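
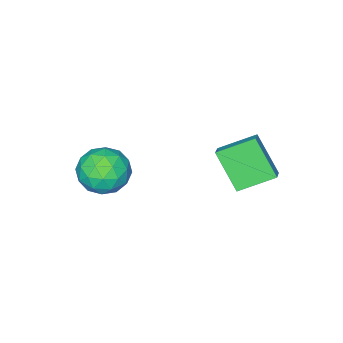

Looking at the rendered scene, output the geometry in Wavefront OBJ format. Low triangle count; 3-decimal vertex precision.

v 0.362 -0.954 0.669
v 1.549 -1.177 0.613
v 0.151 -2.403 1.967
v 1.338 -2.626 1.911
v 0.938 -1.606 2.422
v 1.068 -0.71 1.62
v 0.632 -2.87 0.96
v 0.762 -1.974 0.158
v 1.716 -2.36 0.793
v 1.905 -1.579 1.697
v -0.205 -2.001 0.883
v -0.016 -1.22 1.787
v 0.974 -0.938 0.527
v 0.726 -2.642 2.053
v 0.491 -2.042 2.353
v 1.189 -2.173 2.32
v 0.691 -0.664 1.119
v 1.389 -0.795 1.086
v 1.029 -1.047 2.149
v 0.311 -2.785 1.494
v 1.009 -2.916 1.461
v 0.511 -1.407 0.26
v 1.209 -1.538 0.227
v 0.671 -2.533 0.431
v 1.77 -1.765 0.6
v 1.646 -2.617 1.363
v 1.231 -2.76 0.804
v 1.308 -2.234 0.333
v 1.881 -1.305 1.131
v 1.757 -2.157 1.894
v 1.521 -1.558 2.194
v 1.598 -1.031 1.723
v 1.979 -2.001 1.237
v -0.057 -1.423 0.686
v -0.181 -2.275 1.449
v 0.102 -2.549 0.857
v 0.179 -2.022 0.386
v 0.054 -0.963 1.217
v -0.07 -1.815 1.98
v 0.392 -1.346 2.247
v 0.469 -0.82 1.776
v -0.279 -1.579 1.343
v -3.961 3.388 1.388
v -4.054 2.08 2.989
v -3.358 3.835 1.787
v -3.451 2.526 3.389
v -2.709 2.374 0.631
v -2.802 1.065 2.233
v -2.106 2.82 1.031
v -2.199 1.512 2.632
f 1 38 17
f 38 12 41
f 17 41 6
f 38 41 17
f 1 17 13
f 17 6 18
f 13 18 2
f 17 18 13
f 1 13 22
f 13 2 23
f 22 23 8
f 13 23 22
f 1 22 34
f 22 8 37
f 34 37 11
f 22 37 34
f 1 34 38
f 34 11 42
f 38 42 12
f 34 42 38
f 2 18 29
f 18 6 32
f 29 32 10
f 18 32 29
f 6 41 19
f 41 12 40
f 19 40 5
f 41 40 19
f 12 42 39
f 42 11 35
f 39 35 3
f 42 35 39
f 11 37 36
f 37 8 24
f 36 24 7
f 37 24 36
f 8 23 28
f 23 2 25
f 28 25 9
f 23 25 28
f 4 30 16
f 30 10 31
f 16 31 5
f 30 31 16
f 4 16 14
f 16 5 15
f 14 15 3
f 16 15 14
f 4 14 21
f 14 3 20
f 21 20 7
f 14 20 21
f 4 21 26
f 21 7 27
f 26 27 9
f 21 27 26
f 4 26 30
f 26 9 33
f 30 33 10
f 26 33 30
f 5 31 19
f 31 10 32
f 19 32 6
f 31 32 19
f 3 15 39
f 15 5 40
f 39 40 12
f 15 40 39
f 7 20 36
f 20 3 35
f 36 35 11
f 20 35 36
f 9 27 28
f 27 7 24
f 28 24 8
f 27 24 28
f 10 33 29
f 33 9 25
f 29 25 2
f 33 25 29
f 44 46 43
f 47 44 43
f 43 46 45
f 45 47 43
f 44 50 46
f 48 44 47
f 48 50 44
f 46 50 45
f 49 47 45
f 45 50 49
f 49 48 47
f 50 48 49



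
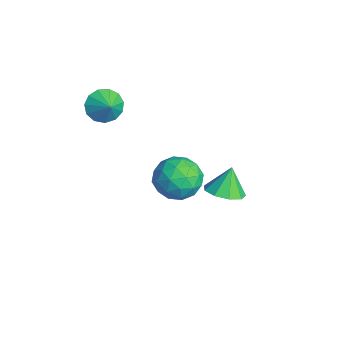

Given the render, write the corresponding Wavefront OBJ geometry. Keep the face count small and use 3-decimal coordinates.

v 0.061 3.211 -1.696
v 0.958 3.774 -1.639
v -0.341 3.709 -0.284
v 0.431 4.177 -1.931
v -0.27 4.128 -2.113
v -0.815 3.651 -2.1
v -0.951 2.967 -1.898
v -0.613 2.399 -1.601
v 0.04 2.21 -1.349
v 0.703 2.49 -1.259
v 1.065 3.107 -1.373
v 2.744 0.975 3.235
v 3.546 0.355 3.97
v 2.774 -0.555 1.91
v 3.576 -1.175 2.645
v 2.392 -1.006 3.013
v 2.374 -0.06 3.832
v 3.946 -0.14 2.048
v 3.928 0.806 2.867
v 4.289 -0.333 3.236
v 3.328 -0.869 3.832
v 2.992 0.669 2.048
v 2.031 0.133 2.644
v 3.142 0.8 3.719
v 3.178 -1 2.161
v 2.482 -0.9 2.378
v 2.953 -1.265 2.809
v 2.453 0.555 3.638
v 2.924 0.191 4.07
v 2.247 -0.609 3.508
v 3.396 -0.391 1.81
v 3.867 -0.755 2.242
v 3.367 1.065 3.071
v 3.838 0.7 3.502
v 4.073 0.409 2.372
v 4.05 0.03 3.719
v 4.068 -0.869 2.94
v 4.286 -0.261 2.589
v 4.275 0.295 3.071
v 3.486 -0.284 4.07
v 3.503 -1.184 3.291
v 2.808 -1.085 3.508
v 2.797 -0.529 3.989
v 3.922 -0.689 3.638
v 2.817 0.984 2.589
v 2.834 0.084 1.81
v 3.523 0.329 1.891
v 3.512 0.885 2.372
v 2.252 0.669 2.94
v 2.27 -0.23 2.161
v 2.045 -0.495 2.809
v 2.034 0.061 3.291
v 2.398 0.489 2.242
v -3.091 -1.851 3.535
v -2.63 -1.422 2.771
v -2.189 -1.769 4.125
v -2.861 -1.009 3.067
v -3.164 -0.864 3.512
v -3.445 -1.031 3.964
v -3.613 -1.459 4.28
v -3.615 -2.011 4.36
v -3.451 -2.512 4.178
v -3.172 -2.803 3.792
v -2.868 -2.792 3.325
v -2.634 -2.482 2.924
v -2.546 -1.971 2.718
f 2 1 4
f 2 4 3
f 4 1 5
f 4 5 3
f 5 1 6
f 5 6 3
f 6 1 7
f 6 7 3
f 7 1 8
f 7 8 3
f 8 1 9
f 8 9 3
f 9 1 10
f 9 10 3
f 10 1 11
f 10 11 3
f 11 1 2
f 11 2 3
f 12 49 28
f 49 23 52
f 28 52 17
f 49 52 28
f 12 28 24
f 28 17 29
f 24 29 13
f 28 29 24
f 12 24 33
f 24 13 34
f 33 34 19
f 24 34 33
f 12 33 45
f 33 19 48
f 45 48 22
f 33 48 45
f 12 45 49
f 45 22 53
f 49 53 23
f 45 53 49
f 13 29 40
f 29 17 43
f 40 43 21
f 29 43 40
f 17 52 30
f 52 23 51
f 30 51 16
f 52 51 30
f 23 53 50
f 53 22 46
f 50 46 14
f 53 46 50
f 22 48 47
f 48 19 35
f 47 35 18
f 48 35 47
f 19 34 39
f 34 13 36
f 39 36 20
f 34 36 39
f 15 41 27
f 41 21 42
f 27 42 16
f 41 42 27
f 15 27 25
f 27 16 26
f 25 26 14
f 27 26 25
f 15 25 32
f 25 14 31
f 32 31 18
f 25 31 32
f 15 32 37
f 32 18 38
f 37 38 20
f 32 38 37
f 15 37 41
f 37 20 44
f 41 44 21
f 37 44 41
f 16 42 30
f 42 21 43
f 30 43 17
f 42 43 30
f 14 26 50
f 26 16 51
f 50 51 23
f 26 51 50
f 18 31 47
f 31 14 46
f 47 46 22
f 31 46 47
f 20 38 39
f 38 18 35
f 39 35 19
f 38 35 39
f 21 44 40
f 44 20 36
f 40 36 13
f 44 36 40
f 55 54 57
f 55 57 56
f 57 54 58
f 57 58 56
f 58 54 59
f 58 59 56
f 59 54 60
f 59 60 56
f 60 54 61
f 60 61 56
f 61 54 62
f 61 62 56
f 62 54 63
f 62 63 56
f 63 54 64
f 63 64 56
f 64 54 65
f 64 65 56
f 65 54 66
f 65 66 56
f 66 54 55
f 66 55 56



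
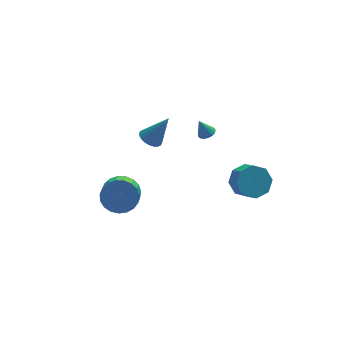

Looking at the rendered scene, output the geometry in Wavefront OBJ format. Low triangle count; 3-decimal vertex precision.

v 2.868 -2.01 1.653
v 3.499 -2.423 1.011
v 3.663 -3.282 1.726
v 3.032 -2.87 2.367
v 3.844 -1.954 1.496
v 4.008 -2.813 2.211
v 3.617 -1.518 2.073
v 3.781 -2.377 2.787
v 2.951 -1.37 2.403
v 3.116 -2.23 3.118
v 2.237 -1.598 2.294
v 2.401 -2.457 3.009
v 1.892 -2.067 1.809
v 2.056 -2.926 2.524
v 2.119 -2.503 1.233
v 2.283 -3.362 1.947
v 2.784 -2.65 0.902
v 2.949 -3.51 1.617
v 2.017 2.468 1.627
v 2.358 2.838 1.708
v 1.623 2.612 2.633
v 2.165 2.956 1.615
v 1.938 2.962 1.526
v 1.729 2.854 1.459
v 1.586 2.659 1.431
v 1.542 2.419 1.448
v 1.606 2.191 1.506
v 1.765 2.026 1.591
v 1.981 1.963 1.685
v 2.206 2.015 1.765
v 2.387 2.171 1.814
v 2.483 2.395 1.82
v 2.473 2.636 1.782
v -1.001 2.73 1.675
v -0.4 2.747 1.317
v -0.039 2.61 3.285
v -0.443 3.013 1.362
v -0.57 3.236 1.455
v -0.763 3.381 1.581
v -0.993 3.428 1.722
v -1.224 3.369 1.855
v -1.42 3.212 1.961
v -1.554 2.981 2.024
v -1.603 2.713 2.033
v -1.56 2.447 1.988
v -1.432 2.224 1.895
v -1.239 2.078 1.768
v -1.01 2.031 1.628
v -0.779 2.091 1.494
v -0.582 2.248 1.388
v -0.449 2.478 1.326
v -3.435 -0.701 0.998
v -3.067 -0.262 1.842
v -3.358 -1.099 2.405
v -3.725 -1.539 1.562
v -3.468 -0.125 1.839
v -3.759 -0.962 2.402
v -3.864 -0.087 1.691
v -4.154 -0.924 2.254
v -4.185 -0.156 1.422
v -4.476 -0.993 1.985
v -4.377 -0.319 1.081
v -4.667 -1.156 1.644
v -4.405 -0.548 0.725
v -4.696 -1.385 1.288
v -4.266 -0.804 0.417
v -4.557 -1.641 0.98
v -3.983 -1.042 0.209
v -4.274 -1.879 0.772
v -3.606 -1.221 0.138
v -3.896 -2.058 0.701
v -3.198 -1.31 0.215
v -3.489 -2.148 0.778
v -2.832 -1.294 0.428
v -3.123 -2.132 0.991
v -2.57 -1.176 0.74
v -2.86 -2.013 1.303
v -2.457 -0.975 1.096
v -2.748 -1.813 1.659
v -2.513 -0.727 1.435
v -2.804 -1.565 1.999
v -2.729 -0.475 1.699
v -3.02 -1.312 2.262
f 2 1 5
f 2 5 3
f 3 5 6
f 3 6 4
f 5 1 7
f 5 7 6
f 6 7 8
f 6 8 4
f 7 1 9
f 7 9 8
f 8 9 10
f 8 10 4
f 9 1 11
f 9 11 10
f 10 11 12
f 10 12 4
f 11 1 13
f 11 13 12
f 12 13 14
f 12 14 4
f 13 1 15
f 13 15 14
f 14 15 16
f 14 16 4
f 15 1 17
f 15 17 16
f 16 17 18
f 16 18 4
f 17 1 2
f 17 2 18
f 18 2 3
f 18 3 4
f 20 19 22
f 20 22 21
f 22 19 23
f 22 23 21
f 23 19 24
f 23 24 21
f 24 19 25
f 24 25 21
f 25 19 26
f 25 26 21
f 26 19 27
f 26 27 21
f 27 19 28
f 27 28 21
f 28 19 29
f 28 29 21
f 29 19 30
f 29 30 21
f 30 19 31
f 30 31 21
f 31 19 32
f 31 32 21
f 32 19 33
f 32 33 21
f 33 19 20
f 33 20 21
f 35 34 37
f 35 37 36
f 37 34 38
f 37 38 36
f 38 34 39
f 38 39 36
f 39 34 40
f 39 40 36
f 40 34 41
f 40 41 36
f 41 34 42
f 41 42 36
f 42 34 43
f 42 43 36
f 43 34 44
f 43 44 36
f 44 34 45
f 44 45 36
f 45 34 46
f 45 46 36
f 46 34 47
f 46 47 36
f 47 34 48
f 47 48 36
f 48 34 49
f 48 49 36
f 49 34 50
f 49 50 36
f 50 34 51
f 50 51 36
f 51 34 35
f 51 35 36
f 53 52 56
f 53 56 54
f 54 56 57
f 54 57 55
f 56 52 58
f 56 58 57
f 57 58 59
f 57 59 55
f 58 52 60
f 58 60 59
f 59 60 61
f 59 61 55
f 60 52 62
f 60 62 61
f 61 62 63
f 61 63 55
f 62 52 64
f 62 64 63
f 63 64 65
f 63 65 55
f 64 52 66
f 64 66 65
f 65 66 67
f 65 67 55
f 66 52 68
f 66 68 67
f 67 68 69
f 67 69 55
f 68 52 70
f 68 70 69
f 69 70 71
f 69 71 55
f 70 52 72
f 70 72 71
f 71 72 73
f 71 73 55
f 72 52 74
f 72 74 73
f 73 74 75
f 73 75 55
f 74 52 76
f 74 76 75
f 75 76 77
f 75 77 55
f 76 52 78
f 76 78 77
f 77 78 79
f 77 79 55
f 78 52 80
f 78 80 79
f 79 80 81
f 79 81 55
f 80 52 82
f 80 82 81
f 81 82 83
f 81 83 55
f 82 52 53
f 82 53 83
f 83 53 54
f 83 54 55



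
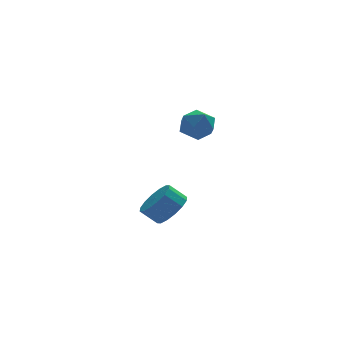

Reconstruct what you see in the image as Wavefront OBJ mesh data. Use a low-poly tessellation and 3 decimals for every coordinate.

v 2.683 3.392 -2.679
v 3.223 4.312 -2.507
v 2.437 4.627 -1.729
v 1.897 3.708 -1.901
v 2.863 4.43 -2.918
v 2.077 4.746 -2.14
v 2.455 4.27 -3.265
v 1.669 4.586 -2.488
v 2.108 3.875 -3.456
v 1.322 4.191 -2.678
v 1.915 3.35 -3.438
v 1.129 3.666 -2.66
v 1.928 2.837 -3.216
v 1.142 3.153 -2.438
v 2.143 2.473 -2.851
v 1.357 2.788 -2.073
v 2.503 2.354 -2.44
v 1.717 2.67 -1.662
v 2.911 2.514 -2.092
v 2.125 2.83 -1.315
v 3.258 2.909 -1.902
v 2.472 3.225 -1.124
v 3.451 3.434 -1.92
v 2.665 3.75 -1.142
v 3.438 3.947 -2.142
v 2.652 4.263 -1.364
v 3.105 1.908 2.886
v 3.744 2.292 3.535
v 2.856 0.668 3.865
v 3.495 1.052 4.514
v 2.626 1.495 4.355
v 2.78 2.261 3.75
v 3.82 0.699 3.65
v 3.974 1.465 3.045
v 4.186 1.544 4.007
v 3.448 2.037 4.443
v 3.152 0.923 2.957
v 2.414 1.416 3.393
f 2 1 5
f 2 5 3
f 3 5 6
f 3 6 4
f 5 1 7
f 5 7 6
f 6 7 8
f 6 8 4
f 7 1 9
f 7 9 8
f 8 9 10
f 8 10 4
f 9 1 11
f 9 11 10
f 10 11 12
f 10 12 4
f 11 1 13
f 11 13 12
f 12 13 14
f 12 14 4
f 13 1 15
f 13 15 14
f 14 15 16
f 14 16 4
f 15 1 17
f 15 17 16
f 16 17 18
f 16 18 4
f 17 1 19
f 17 19 18
f 18 19 20
f 18 20 4
f 19 1 21
f 19 21 20
f 20 21 22
f 20 22 4
f 21 1 23
f 21 23 22
f 22 23 24
f 22 24 4
f 23 1 25
f 23 25 24
f 24 25 26
f 24 26 4
f 25 1 2
f 25 2 26
f 26 2 3
f 26 3 4
f 27 38 32
f 27 32 28
f 27 28 34
f 27 34 37
f 27 37 38
f 28 32 36
f 32 38 31
f 38 37 29
f 37 34 33
f 34 28 35
f 30 36 31
f 30 31 29
f 30 29 33
f 30 33 35
f 30 35 36
f 31 36 32
f 29 31 38
f 33 29 37
f 35 33 34
f 36 35 28



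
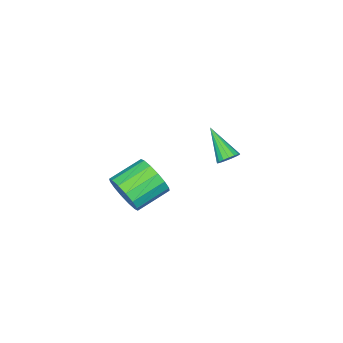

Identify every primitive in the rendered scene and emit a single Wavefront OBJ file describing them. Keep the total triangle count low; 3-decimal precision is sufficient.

v -2.527 -0.117 -4.059
v -2.213 -0.46 -4.352
v -2.913 -1.443 -2.921
v -2.046 -0.357 -4.176
v -1.99 -0.199 -3.973
v -2.057 -0.022 -3.79
v -2.232 0.133 -3.669
v -2.474 0.231 -3.636
v -2.728 0.249 -3.701
v -2.937 0.183 -3.848
v -3.051 0.049 -4.043
v -3.046 -0.123 -4.242
v -2.921 -0.294 -4.399
v -2.707 -0.425 -4.478
v -2.451 -0.484 -4.462
v 3.421 -0.793 -2.928
v 3.871 -0.262 -2.267
v 2.45 0.204 -1.672
v 1.999 -0.327 -2.332
v 3.808 0.042 -2.655
v 2.387 0.508 -2.06
v 3.642 0.122 -3.116
v 2.22 0.588 -2.521
v 3.416 -0.043 -3.527
v 1.994 0.423 -2.932
v 3.191 -0.409 -3.777
v 1.769 0.057 -3.182
v 3.028 -0.878 -3.799
v 1.606 -0.412 -3.204
v 2.97 -1.324 -3.588
v 1.549 -0.858 -2.993
v 3.033 -1.628 -3.2
v 1.612 -1.162 -2.605
v 3.2 -1.708 -2.739
v 1.778 -1.242 -2.144
v 3.426 -1.543 -2.328
v 2.004 -1.077 -1.733
v 3.651 -1.177 -2.078
v 2.229 -0.711 -1.483
v 3.814 -0.708 -2.056
v 2.392 -0.242 -1.461
f 2 1 4
f 2 4 3
f 4 1 5
f 4 5 3
f 5 1 6
f 5 6 3
f 6 1 7
f 6 7 3
f 7 1 8
f 7 8 3
f 8 1 9
f 8 9 3
f 9 1 10
f 9 10 3
f 10 1 11
f 10 11 3
f 11 1 12
f 11 12 3
f 12 1 13
f 12 13 3
f 13 1 14
f 13 14 3
f 14 1 15
f 14 15 3
f 15 1 2
f 15 2 3
f 17 16 20
f 17 20 18
f 18 20 21
f 18 21 19
f 20 16 22
f 20 22 21
f 21 22 23
f 21 23 19
f 22 16 24
f 22 24 23
f 23 24 25
f 23 25 19
f 24 16 26
f 24 26 25
f 25 26 27
f 25 27 19
f 26 16 28
f 26 28 27
f 27 28 29
f 27 29 19
f 28 16 30
f 28 30 29
f 29 30 31
f 29 31 19
f 30 16 32
f 30 32 31
f 31 32 33
f 31 33 19
f 32 16 34
f 32 34 33
f 33 34 35
f 33 35 19
f 34 16 36
f 34 36 35
f 35 36 37
f 35 37 19
f 36 16 38
f 36 38 37
f 37 38 39
f 37 39 19
f 38 16 40
f 38 40 39
f 39 40 41
f 39 41 19
f 40 16 17
f 40 17 41
f 41 17 18
f 41 18 19



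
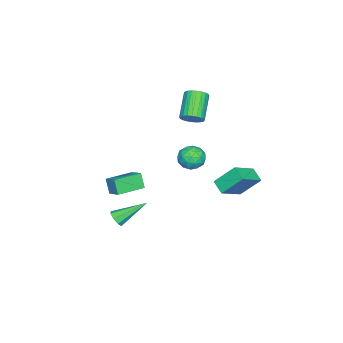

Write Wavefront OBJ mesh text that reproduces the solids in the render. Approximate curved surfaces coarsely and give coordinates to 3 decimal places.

v 2.124 -3.641 -1.322
v 1.826 -4.021 -0.323
v 0.603 -2.625 -1.39
v 0.305 -3.006 -0.391
v 2.655 -2.814 -0.849
v 2.357 -3.195 0.15
v 1.134 -1.799 -0.917
v 0.836 -2.179 0.082
v 1.233 1.911 2.346
v 1.743 1.193 2.551
v 0.057 1.047 2.249
v 0.567 0.329 2.454
v 0.4 0.959 3.081
v 1.127 1.493 3.141
v 0.673 0.747 1.659
v 1.4 1.281 1.719
v 1.397 0.474 2.127
v 1.228 0.605 3.005
v 0.572 1.635 1.795
v 0.403 1.766 2.673
v 1.592 1.628 2.457
v 0.208 0.612 2.343
v 0.11 0.983 2.711
v 0.41 0.561 2.832
v 1.229 1.804 2.804
v 1.529 1.382 2.924
v 0.74 1.245 3.236
v 0.271 0.858 1.876
v 0.571 0.436 1.996
v 1.39 1.679 1.968
v 1.69 1.257 2.089
v 1.06 0.995 1.564
v 1.688 0.783 2.328
v 0.996 0.275 2.271
v 1.059 0.521 1.804
v 1.486 0.834 1.839
v 1.589 0.86 2.845
v 0.897 0.352 2.788
v 0.799 0.723 3.156
v 1.227 1.037 3.191
v 1.385 0.437 2.595
v 0.903 1.888 2.012
v 0.211 1.38 1.955
v 0.573 1.203 1.609
v 1.001 1.517 1.644
v 0.804 1.965 2.529
v 0.112 1.457 2.472
v 0.314 1.406 2.961
v 0.741 1.719 2.996
v 0.415 1.803 2.205
v 4.458 -2.085 -1.577
v 4.657 -2.341 -1.06
v 3.422 -0.595 -0.443
v 4.949 -2.014 -1.221
v 4.954 -1.729 -1.591
v 4.669 -1.653 -1.953
v 4.26 -1.829 -2.094
v 3.968 -2.156 -1.932
v 3.963 -2.441 -1.563
v 4.248 -2.517 -1.201
v -2.982 -0.549 3.039
v -2.654 -0.073 3.548
v -4.15 -0.415 4.83
v -4.478 -0.891 4.321
v -2.829 0.117 3.394
v -4.325 -0.225 4.677
v -3.028 0.205 3.186
v -4.524 -0.137 4.469
v -3.219 0.179 2.956
v -4.715 -0.163 4.239
v -3.374 0.042 2.739
v -4.87 -0.3 4.021
v -3.47 -0.186 2.567
v -4.966 -0.527 3.849
v -3.491 -0.468 2.467
v -4.987 -0.81 3.749
v -3.435 -0.763 2.454
v -4.931 -1.105 3.736
v -3.31 -1.025 2.53
v -4.806 -1.367 3.812
v -3.135 -1.215 2.683
v -4.631 -1.557 3.966
v -2.936 -1.303 2.891
v -4.432 -1.645 4.174
v -2.745 -1.277 3.121
v -4.241 -1.619 4.404
v -2.59 -1.14 3.339
v -4.086 -1.482 4.621
v -2.494 -0.913 3.511
v -3.99 -1.254 4.793
v -2.473 -0.63 3.611
v -3.969 -0.972 4.893
v -2.529 -0.335 3.624
v -4.025 -0.677 4.906
v -4.554 1.516 -3.127
v -2.916 0.945 -2.151
v -4.948 2.718 -1.764
v -3.31 2.148 -0.788
v -3.99 2.272 -3.632
v -2.352 1.702 -2.656
v -4.384 3.475 -2.269
v -2.746 2.904 -1.293
f 2 4 1
f 5 2 1
f 1 4 3
f 3 5 1
f 2 8 4
f 6 2 5
f 6 8 2
f 4 8 3
f 7 5 3
f 3 8 7
f 7 6 5
f 8 6 7
f 9 46 25
f 46 20 49
f 25 49 14
f 46 49 25
f 9 25 21
f 25 14 26
f 21 26 10
f 25 26 21
f 9 21 30
f 21 10 31
f 30 31 16
f 21 31 30
f 9 30 42
f 30 16 45
f 42 45 19
f 30 45 42
f 9 42 46
f 42 19 50
f 46 50 20
f 42 50 46
f 10 26 37
f 26 14 40
f 37 40 18
f 26 40 37
f 14 49 27
f 49 20 48
f 27 48 13
f 49 48 27
f 20 50 47
f 50 19 43
f 47 43 11
f 50 43 47
f 19 45 44
f 45 16 32
f 44 32 15
f 45 32 44
f 16 31 36
f 31 10 33
f 36 33 17
f 31 33 36
f 12 38 24
f 38 18 39
f 24 39 13
f 38 39 24
f 12 24 22
f 24 13 23
f 22 23 11
f 24 23 22
f 12 22 29
f 22 11 28
f 29 28 15
f 22 28 29
f 12 29 34
f 29 15 35
f 34 35 17
f 29 35 34
f 12 34 38
f 34 17 41
f 38 41 18
f 34 41 38
f 13 39 27
f 39 18 40
f 27 40 14
f 39 40 27
f 11 23 47
f 23 13 48
f 47 48 20
f 23 48 47
f 15 28 44
f 28 11 43
f 44 43 19
f 28 43 44
f 17 35 36
f 35 15 32
f 36 32 16
f 35 32 36
f 18 41 37
f 41 17 33
f 37 33 10
f 41 33 37
f 52 51 54
f 52 54 53
f 54 51 55
f 54 55 53
f 55 51 56
f 55 56 53
f 56 51 57
f 56 57 53
f 57 51 58
f 57 58 53
f 58 51 59
f 58 59 53
f 59 51 60
f 59 60 53
f 60 51 52
f 60 52 53
f 62 61 65
f 62 65 63
f 63 65 66
f 63 66 64
f 65 61 67
f 65 67 66
f 66 67 68
f 66 68 64
f 67 61 69
f 67 69 68
f 68 69 70
f 68 70 64
f 69 61 71
f 69 71 70
f 70 71 72
f 70 72 64
f 71 61 73
f 71 73 72
f 72 73 74
f 72 74 64
f 73 61 75
f 73 75 74
f 74 75 76
f 74 76 64
f 75 61 77
f 75 77 76
f 76 77 78
f 76 78 64
f 77 61 79
f 77 79 78
f 78 79 80
f 78 80 64
f 79 61 81
f 79 81 80
f 80 81 82
f 80 82 64
f 81 61 83
f 81 83 82
f 82 83 84
f 82 84 64
f 83 61 85
f 83 85 84
f 84 85 86
f 84 86 64
f 85 61 87
f 85 87 86
f 86 87 88
f 86 88 64
f 87 61 89
f 87 89 88
f 88 89 90
f 88 90 64
f 89 61 91
f 89 91 90
f 90 91 92
f 90 92 64
f 91 61 93
f 91 93 92
f 92 93 94
f 92 94 64
f 93 61 62
f 93 62 94
f 94 62 63
f 94 63 64
f 96 98 95
f 99 96 95
f 95 98 97
f 97 99 95
f 96 102 98
f 100 96 99
f 100 102 96
f 98 102 97
f 101 99 97
f 97 102 101
f 101 100 99
f 102 100 101



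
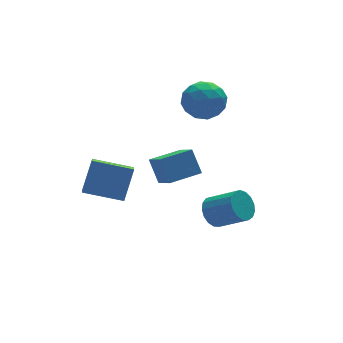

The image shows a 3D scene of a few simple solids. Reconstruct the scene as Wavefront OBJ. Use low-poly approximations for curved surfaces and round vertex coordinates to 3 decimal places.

v 1.271 4.2 2.477
v 2.113 3.957 3.37
v 1.807 2.503 1.51
v 2.649 2.26 2.403
v 1.426 2.189 2.66
v 1.095 3.238 3.257
v 2.825 3.222 1.623
v 2.494 4.271 2.22
v 3.073 3.353 2.842
v 2.209 2.714 3.483
v 1.711 3.746 1.397
v 0.847 3.107 2.038
v 1.645 4.227 3.008
v 2.275 2.233 1.872
v 1.556 2.191 2.023
v 2.051 2.048 2.548
v 1.047 3.805 2.942
v 1.542 3.662 3.467
v 1.138 2.623 3.05
v 2.378 2.798 1.413
v 2.873 2.655 1.938
v 1.869 4.412 2.332
v 2.364 4.269 2.857
v 2.782 3.837 1.83
v 2.704 3.729 3.223
v 3.019 2.732 2.655
v 3.123 3.297 2.196
v 2.928 3.914 2.547
v 2.196 3.354 3.6
v 2.511 2.357 3.032
v 1.793 2.315 3.183
v 1.598 2.932 3.534
v 2.761 2.999 3.289
v 1.409 4.103 1.848
v 1.724 3.106 1.28
v 2.322 3.528 1.346
v 2.127 4.145 1.697
v 0.901 3.728 2.225
v 1.216 2.731 1.657
v 0.992 2.546 2.333
v 0.797 3.163 2.684
v 1.159 3.461 1.591
v -0.315 2.491 -2.684
v -0.431 3.382 -1.433
v -0.252 3.951 -3.717
v -0.368 4.842 -2.466
v 1.508 2.518 -2.534
v 1.392 3.409 -1.283
v 1.571 3.978 -3.567
v 1.455 4.869 -2.316
v -4.744 3.398 -2.518
v -3.88 4.044 -0.845
v -4.422 4.134 -2.967
v -3.558 4.779 -1.295
v -2.942 2.301 -3.025
v -2.078 2.946 -1.353
v -2.62 3.036 -3.475
v -1.756 3.682 -1.802
v 0.15 -1.494 -2.203
v 0.874 -0.945 -2.254
v 1.834 -2.118 -1.228
v 1.11 -2.666 -1.177
v 0.664 -0.807 -1.898
v 1.624 -1.98 -0.873
v 0.335 -0.826 -1.613
v 1.296 -1.999 -0.587
v -0.035 -0.998 -1.462
v 0.925 -2.171 -0.437
v -0.364 -1.284 -1.481
v 0.596 -2.456 -0.456
v -0.574 -1.617 -1.666
v 0.386 -2.79 -0.641
v -0.619 -1.922 -1.973
v 0.341 -3.095 -0.948
v -0.488 -2.13 -2.333
v 0.472 -3.302 -1.308
v -0.21 -2.191 -2.663
v 0.75 -3.364 -1.638
v 0.15 -2.092 -2.888
v 1.11 -3.265 -1.862
v 0.51 -1.857 -2.955
v 1.47 -3.03 -1.93
v 0.787 -1.538 -2.851
v 1.748 -2.711 -1.825
v 0.919 -1.209 -2.597
v 1.879 -2.382 -1.572
f 1 38 17
f 38 12 41
f 17 41 6
f 38 41 17
f 1 17 13
f 17 6 18
f 13 18 2
f 17 18 13
f 1 13 22
f 13 2 23
f 22 23 8
f 13 23 22
f 1 22 34
f 22 8 37
f 34 37 11
f 22 37 34
f 1 34 38
f 34 11 42
f 38 42 12
f 34 42 38
f 2 18 29
f 18 6 32
f 29 32 10
f 18 32 29
f 6 41 19
f 41 12 40
f 19 40 5
f 41 40 19
f 12 42 39
f 42 11 35
f 39 35 3
f 42 35 39
f 11 37 36
f 37 8 24
f 36 24 7
f 37 24 36
f 8 23 28
f 23 2 25
f 28 25 9
f 23 25 28
f 4 30 16
f 30 10 31
f 16 31 5
f 30 31 16
f 4 16 14
f 16 5 15
f 14 15 3
f 16 15 14
f 4 14 21
f 14 3 20
f 21 20 7
f 14 20 21
f 4 21 26
f 21 7 27
f 26 27 9
f 21 27 26
f 4 26 30
f 26 9 33
f 30 33 10
f 26 33 30
f 5 31 19
f 31 10 32
f 19 32 6
f 31 32 19
f 3 15 39
f 15 5 40
f 39 40 12
f 15 40 39
f 7 20 36
f 20 3 35
f 36 35 11
f 20 35 36
f 9 27 28
f 27 7 24
f 28 24 8
f 27 24 28
f 10 33 29
f 33 9 25
f 29 25 2
f 33 25 29
f 44 46 43
f 47 44 43
f 43 46 45
f 45 47 43
f 44 50 46
f 48 44 47
f 48 50 44
f 46 50 45
f 49 47 45
f 45 50 49
f 49 48 47
f 50 48 49
f 52 54 51
f 55 52 51
f 51 54 53
f 53 55 51
f 52 58 54
f 56 52 55
f 56 58 52
f 54 58 53
f 57 55 53
f 53 58 57
f 57 56 55
f 58 56 57
f 60 59 63
f 60 63 61
f 61 63 64
f 61 64 62
f 63 59 65
f 63 65 64
f 64 65 66
f 64 66 62
f 65 59 67
f 65 67 66
f 66 67 68
f 66 68 62
f 67 59 69
f 67 69 68
f 68 69 70
f 68 70 62
f 69 59 71
f 69 71 70
f 70 71 72
f 70 72 62
f 71 59 73
f 71 73 72
f 72 73 74
f 72 74 62
f 73 59 75
f 73 75 74
f 74 75 76
f 74 76 62
f 75 59 77
f 75 77 76
f 76 77 78
f 76 78 62
f 77 59 79
f 77 79 78
f 78 79 80
f 78 80 62
f 79 59 81
f 79 81 80
f 80 81 82
f 80 82 62
f 81 59 83
f 81 83 82
f 82 83 84
f 82 84 62
f 83 59 85
f 83 85 84
f 84 85 86
f 84 86 62
f 85 59 60
f 85 60 86
f 86 60 61
f 86 61 62



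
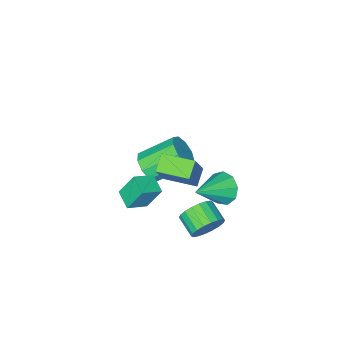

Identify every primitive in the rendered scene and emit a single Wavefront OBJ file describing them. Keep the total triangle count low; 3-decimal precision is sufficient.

v -1.485 1.007 -2.839
v -1.088 0.502 -3.539
v 0.305 1.033 -1.841
v -1.028 1.138 -3.662
v -1.183 1.712 -3.4
v -1.478 1.957 -2.875
v -1.777 1.757 -2.334
v -1.94 1.206 -2.029
v -1.889 0.563 -2.103
v -1.65 0.127 -2.522
v -1.333 0.103 -3.089
v 1.346 -1.976 -3.521
v 0.83 -1.451 -2.18
v 1.636 -0.974 -3.802
v 1.12 -0.449 -2.461
v 2.42 -2.151 -3.039
v 1.904 -1.626 -1.698
v 2.71 -1.149 -3.32
v 2.194 -0.624 -1.979
v 2.794 1.745 1.707
v 2.085 1.319 2.233
v 1.972 3.106 1.7
v 1.263 2.681 2.226
v 3.797 2.359 3.554
v 3.088 1.934 4.08
v 2.975 3.721 3.547
v 2.266 3.295 4.073
v 0.576 -2.166 -2.288
v 1.091 -2.33 -1.543
v -0.321 -1.338 -0.348
v -0.836 -1.174 -1.092
v 1.257 -1.781 -1.803
v -0.156 -0.789 -0.608
v 1.104 -1.413 -2.29
v -0.309 -0.42 -1.094
v 0.704 -1.397 -2.775
v -0.708 -0.404 -1.58
v 0.245 -1.741 -3.033
v -1.168 -0.748 -1.838
v -0.06 -2.284 -2.942
v -1.473 -1.291 -1.746
v -0.067 -2.772 -2.545
v -1.479 -1.78 -1.349
v 0.227 -2.977 -2.027
v -1.185 -1.984 -0.832
v 0.685 -2.802 -1.632
v -0.728 -1.81 -0.436
v 1.149 2.966 -2.468
v 1.615 3.185 -1.73
v 1.437 2.092 -1.294
v 0.971 1.874 -2.032
v 1.24 3.286 -1.632
v 1.062 2.193 -1.195
v 0.847 3.323 -1.699
v 0.669 2.23 -1.263
v 0.514 3.289 -1.919
v 0.335 2.197 -1.482
v 0.306 3.192 -2.247
v 0.128 2.099 -1.811
v 0.266 3.05 -2.62
v 0.088 1.957 -2.183
v 0.4 2.891 -2.962
v 0.222 1.799 -2.526
v 0.683 2.748 -3.206
v 0.505 1.655 -2.77
v 1.058 2.647 -3.305
v 0.88 1.554 -2.868
v 1.451 2.61 -3.237
v 1.273 1.517 -2.801
v 1.785 2.643 -3.018
v 1.606 1.551 -2.581
v 1.992 2.741 -2.689
v 1.814 1.648 -2.253
v 2.032 2.883 -2.317
v 1.854 1.79 -1.88
v 1.898 3.041 -1.974
v 1.72 1.949 -1.538
f 2 1 4
f 2 4 3
f 4 1 5
f 4 5 3
f 5 1 6
f 5 6 3
f 6 1 7
f 6 7 3
f 7 1 8
f 7 8 3
f 8 1 9
f 8 9 3
f 9 1 10
f 9 10 3
f 10 1 11
f 10 11 3
f 11 1 2
f 11 2 3
f 13 15 12
f 16 13 12
f 12 15 14
f 14 16 12
f 13 19 15
f 17 13 16
f 17 19 13
f 15 19 14
f 18 16 14
f 14 19 18
f 18 17 16
f 19 17 18
f 21 23 20
f 24 21 20
f 20 23 22
f 22 24 20
f 21 27 23
f 25 21 24
f 25 27 21
f 23 27 22
f 26 24 22
f 22 27 26
f 26 25 24
f 27 25 26
f 29 28 32
f 29 32 30
f 30 32 33
f 30 33 31
f 32 28 34
f 32 34 33
f 33 34 35
f 33 35 31
f 34 28 36
f 34 36 35
f 35 36 37
f 35 37 31
f 36 28 38
f 36 38 37
f 37 38 39
f 37 39 31
f 38 28 40
f 38 40 39
f 39 40 41
f 39 41 31
f 40 28 42
f 40 42 41
f 41 42 43
f 41 43 31
f 42 28 44
f 42 44 43
f 43 44 45
f 43 45 31
f 44 28 46
f 44 46 45
f 45 46 47
f 45 47 31
f 46 28 29
f 46 29 47
f 47 29 30
f 47 30 31
f 49 48 52
f 49 52 50
f 50 52 53
f 50 53 51
f 52 48 54
f 52 54 53
f 53 54 55
f 53 55 51
f 54 48 56
f 54 56 55
f 55 56 57
f 55 57 51
f 56 48 58
f 56 58 57
f 57 58 59
f 57 59 51
f 58 48 60
f 58 60 59
f 59 60 61
f 59 61 51
f 60 48 62
f 60 62 61
f 61 62 63
f 61 63 51
f 62 48 64
f 62 64 63
f 63 64 65
f 63 65 51
f 64 48 66
f 64 66 65
f 65 66 67
f 65 67 51
f 66 48 68
f 66 68 67
f 67 68 69
f 67 69 51
f 68 48 70
f 68 70 69
f 69 70 71
f 69 71 51
f 70 48 72
f 70 72 71
f 71 72 73
f 71 73 51
f 72 48 74
f 72 74 73
f 73 74 75
f 73 75 51
f 74 48 76
f 74 76 75
f 75 76 77
f 75 77 51
f 76 48 49
f 76 49 77
f 77 49 50
f 77 50 51



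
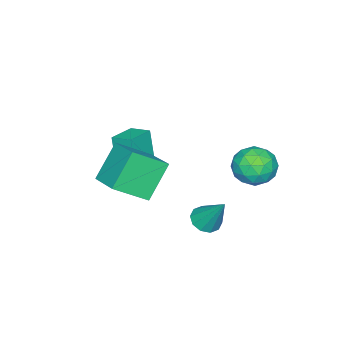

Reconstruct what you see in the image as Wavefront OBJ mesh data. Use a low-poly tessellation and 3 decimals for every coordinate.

v -3.354 3.358 -2.916
v -2.196 3.477 -2.835
v -3.124 1.943 -4.145
v -1.966 2.062 -4.064
v -2.575 1.655 -3.156
v -2.717 2.529 -2.396
v -2.603 2.891 -4.584
v -2.745 3.765 -3.824
v -1.731 3.188 -3.866
v -1.714 2.424 -2.984
v -3.606 2.996 -3.996
v -3.589 2.232 -3.114
v -2.795 3.542 -2.767
v -2.525 1.878 -4.213
v -2.883 1.639 -3.679
v -2.202 1.709 -3.631
v -3.102 2.985 -2.509
v -2.421 3.054 -2.462
v -2.644 1.983 -2.651
v -2.899 2.366 -4.518
v -2.218 2.435 -4.471
v -3.118 3.711 -3.349
v -2.437 3.781 -3.301
v -2.676 3.437 -4.329
v -1.841 3.442 -3.326
v -1.706 2.61 -4.049
v -2.08 3.097 -4.354
v -2.164 3.611 -3.907
v -1.831 2.993 -2.807
v -1.696 2.161 -3.53
v -2.054 1.922 -2.996
v -2.138 2.436 -2.55
v -1.558 2.823 -3.413
v -3.624 3.259 -3.45
v -3.489 2.427 -4.173
v -3.182 2.984 -4.43
v -3.266 3.498 -3.984
v -3.614 2.81 -2.931
v -3.479 1.978 -3.654
v -3.156 1.809 -3.073
v -3.24 2.323 -2.626
v -3.762 2.597 -3.567
v 0.999 -1.635 -4.66
v 2.179 -2.809 -3.569
v -0.388 -1.463 -2.974
v 0.792 -2.637 -1.883
v 2.008 -0.003 -3.997
v 3.188 -1.177 -2.906
v 0.621 0.169 -2.311
v 1.801 -1.005 -1.22
v -1.807 -3.285 -5.149
v -2.132 -3.792 -3.127
v -1.79 -2.189 -4.871
v -2.115 -2.697 -2.849
v -0.325 -3.363 -4.931
v -0.65 -3.871 -2.909
v -0.308 -2.268 -4.653
v -0.633 -2.775 -2.631
v 1.278 2.571 -4.671
v 2.011 2.73 -4.886
v 1.542 3.689 -2.949
v 1.725 3.073 -5.066
v 1.268 3.225 -5.095
v 0.815 3.127 -4.961
v 0.539 2.816 -4.717
v 0.546 2.411 -4.455
v 0.832 2.068 -4.275
v 1.289 1.916 -4.247
v 1.741 2.014 -4.38
v 2.017 2.325 -4.624
f 1 38 17
f 38 12 41
f 17 41 6
f 38 41 17
f 1 17 13
f 17 6 18
f 13 18 2
f 17 18 13
f 1 13 22
f 13 2 23
f 22 23 8
f 13 23 22
f 1 22 34
f 22 8 37
f 34 37 11
f 22 37 34
f 1 34 38
f 34 11 42
f 38 42 12
f 34 42 38
f 2 18 29
f 18 6 32
f 29 32 10
f 18 32 29
f 6 41 19
f 41 12 40
f 19 40 5
f 41 40 19
f 12 42 39
f 42 11 35
f 39 35 3
f 42 35 39
f 11 37 36
f 37 8 24
f 36 24 7
f 37 24 36
f 8 23 28
f 23 2 25
f 28 25 9
f 23 25 28
f 4 30 16
f 30 10 31
f 16 31 5
f 30 31 16
f 4 16 14
f 16 5 15
f 14 15 3
f 16 15 14
f 4 14 21
f 14 3 20
f 21 20 7
f 14 20 21
f 4 21 26
f 21 7 27
f 26 27 9
f 21 27 26
f 4 26 30
f 26 9 33
f 30 33 10
f 26 33 30
f 5 31 19
f 31 10 32
f 19 32 6
f 31 32 19
f 3 15 39
f 15 5 40
f 39 40 12
f 15 40 39
f 7 20 36
f 20 3 35
f 36 35 11
f 20 35 36
f 9 27 28
f 27 7 24
f 28 24 8
f 27 24 28
f 10 33 29
f 33 9 25
f 29 25 2
f 33 25 29
f 44 46 43
f 47 44 43
f 43 46 45
f 45 47 43
f 44 50 46
f 48 44 47
f 48 50 44
f 46 50 45
f 49 47 45
f 45 50 49
f 49 48 47
f 50 48 49
f 52 54 51
f 55 52 51
f 51 54 53
f 53 55 51
f 52 58 54
f 56 52 55
f 56 58 52
f 54 58 53
f 57 55 53
f 53 58 57
f 57 56 55
f 58 56 57
f 60 59 62
f 60 62 61
f 62 59 63
f 62 63 61
f 63 59 64
f 63 64 61
f 64 59 65
f 64 65 61
f 65 59 66
f 65 66 61
f 66 59 67
f 66 67 61
f 67 59 68
f 67 68 61
f 68 59 69
f 68 69 61
f 69 59 70
f 69 70 61
f 70 59 60
f 70 60 61



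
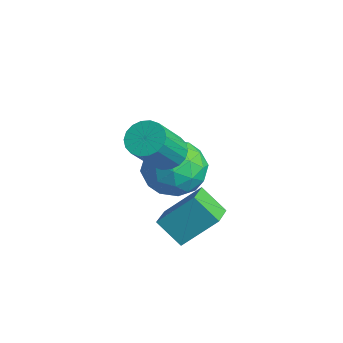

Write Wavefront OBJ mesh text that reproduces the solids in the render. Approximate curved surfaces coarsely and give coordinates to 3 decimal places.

v -4.095 3.984 1.91
v -3.117 3.929 1.5
v -4.643 2.831 0.76
v -3.665 2.776 0.35
v -3.857 2.388 1.32
v -3.519 3.101 2.031
v -4.241 3.659 0.229
v -3.903 4.372 0.94
v -3.207 3.728 0.462
v -2.97 2.942 1.136
v -4.79 3.818 1.124
v -4.553 3.032 1.798
v -3.558 4.058 1.806
v -4.202 2.702 0.454
v -4.315 2.475 1.024
v -3.74 2.442 0.783
v -3.794 3.571 2.118
v -3.219 3.538 1.877
v -3.654 2.633 1.771
v -4.541 3.222 0.383
v -3.966 3.189 0.142
v -4.02 4.318 1.477
v -3.445 4.285 1.236
v -4.106 4.127 0.489
v -3.036 3.907 0.955
v -3.358 3.229 0.279
v -3.697 3.748 0.208
v -3.498 4.167 0.625
v -2.897 3.445 1.351
v -3.218 2.767 0.675
v -3.332 2.54 1.245
v -3.133 2.959 1.663
v -2.95 3.327 0.74
v -4.542 3.993 1.585
v -4.863 3.315 0.909
v -4.627 3.801 0.597
v -4.428 4.22 1.015
v -4.402 3.531 1.981
v -4.724 2.853 1.305
v -4.262 2.593 1.635
v -4.063 3.012 2.052
v -4.81 3.433 1.52
v -1.207 1.393 1.525
v -0.797 2.358 2.527
v -1.889 2.009 1.212
v -1.479 2.973 2.214
v -0.521 1.807 0.846
v -0.111 2.771 1.848
v -1.203 2.422 0.533
v -0.793 3.387 1.535
v -2.619 2.477 3.121
v -2.017 2.554 2.954
v -1.538 1.62 4.252
v -2.141 1.543 4.419
v -2.062 2.771 3.126
v -1.583 1.836 4.425
v -2.217 2.929 3.298
v -1.739 1.994 4.596
v -2.453 2.998 3.434
v -1.974 2.063 4.732
v -2.721 2.964 3.508
v -2.242 2.029 4.807
v -2.969 2.833 3.506
v -2.49 1.898 4.804
v -3.148 2.632 3.427
v -2.669 1.697 4.725
v -3.222 2.4 3.288
v -2.743 1.466 4.586
v -3.177 2.184 3.115
v -2.698 1.249 4.414
v -3.021 2.026 2.944
v -2.543 1.091 4.242
v -2.786 1.957 2.808
v -2.307 1.022 4.106
v -2.518 1.991 2.733
v -2.039 1.056 4.032
v -2.27 2.122 2.736
v -1.791 1.187 4.034
v -2.091 2.323 2.815
v -1.612 1.388 4.113
f 1 38 17
f 38 12 41
f 17 41 6
f 38 41 17
f 1 17 13
f 17 6 18
f 13 18 2
f 17 18 13
f 1 13 22
f 13 2 23
f 22 23 8
f 13 23 22
f 1 22 34
f 22 8 37
f 34 37 11
f 22 37 34
f 1 34 38
f 34 11 42
f 38 42 12
f 34 42 38
f 2 18 29
f 18 6 32
f 29 32 10
f 18 32 29
f 6 41 19
f 41 12 40
f 19 40 5
f 41 40 19
f 12 42 39
f 42 11 35
f 39 35 3
f 42 35 39
f 11 37 36
f 37 8 24
f 36 24 7
f 37 24 36
f 8 23 28
f 23 2 25
f 28 25 9
f 23 25 28
f 4 30 16
f 30 10 31
f 16 31 5
f 30 31 16
f 4 16 14
f 16 5 15
f 14 15 3
f 16 15 14
f 4 14 21
f 14 3 20
f 21 20 7
f 14 20 21
f 4 21 26
f 21 7 27
f 26 27 9
f 21 27 26
f 4 26 30
f 26 9 33
f 30 33 10
f 26 33 30
f 5 31 19
f 31 10 32
f 19 32 6
f 31 32 19
f 3 15 39
f 15 5 40
f 39 40 12
f 15 40 39
f 7 20 36
f 20 3 35
f 36 35 11
f 20 35 36
f 9 27 28
f 27 7 24
f 28 24 8
f 27 24 28
f 10 33 29
f 33 9 25
f 29 25 2
f 33 25 29
f 44 46 43
f 47 44 43
f 43 46 45
f 45 47 43
f 44 50 46
f 48 44 47
f 48 50 44
f 46 50 45
f 49 47 45
f 45 50 49
f 49 48 47
f 50 48 49
f 52 51 55
f 52 55 53
f 53 55 56
f 53 56 54
f 55 51 57
f 55 57 56
f 56 57 58
f 56 58 54
f 57 51 59
f 57 59 58
f 58 59 60
f 58 60 54
f 59 51 61
f 59 61 60
f 60 61 62
f 60 62 54
f 61 51 63
f 61 63 62
f 62 63 64
f 62 64 54
f 63 51 65
f 63 65 64
f 64 65 66
f 64 66 54
f 65 51 67
f 65 67 66
f 66 67 68
f 66 68 54
f 67 51 69
f 67 69 68
f 68 69 70
f 68 70 54
f 69 51 71
f 69 71 70
f 70 71 72
f 70 72 54
f 71 51 73
f 71 73 72
f 72 73 74
f 72 74 54
f 73 51 75
f 73 75 74
f 74 75 76
f 74 76 54
f 75 51 77
f 75 77 76
f 76 77 78
f 76 78 54
f 77 51 79
f 77 79 78
f 78 79 80
f 78 80 54
f 79 51 52
f 79 52 80
f 80 52 53
f 80 53 54



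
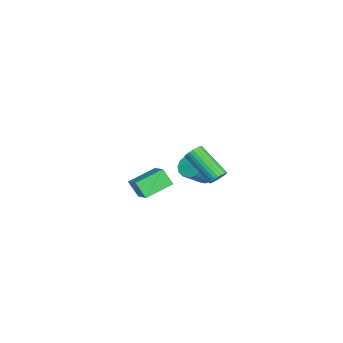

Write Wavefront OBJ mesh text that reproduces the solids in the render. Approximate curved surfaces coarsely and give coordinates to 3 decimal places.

v -2.498 -1.633 -3.488
v -1.244 -1.168 -2.724
v -2.135 -1.071 -4.424
v -0.882 -0.606 -3.66
v -1.638 -3.074 -4.02
v -0.385 -2.609 -3.256
v -1.276 -2.512 -4.956
v -0.022 -2.047 -4.192
v -3.494 1.172 -4.458
v -3.158 0.778 -5.056
v -2.231 -0.126 -3.939
v -2.566 0.268 -3.342
v -2.917 1.102 -4.994
v -1.989 0.199 -3.877
v -2.83 1.445 -4.788
v -1.903 0.542 -3.671
v -2.921 1.715 -4.495
v -1.994 0.811 -3.378
v -3.165 1.839 -4.191
v -2.238 0.935 -3.074
v -3.498 1.784 -3.959
v -2.571 0.881 -2.843
v -3.829 1.566 -3.861
v -2.902 0.662 -2.744
v -4.071 1.241 -3.923
v -3.143 0.338 -2.806
v -4.157 0.898 -4.129
v -3.23 -0.005 -3.012
v -4.066 0.629 -4.422
v -3.139 -0.275 -3.305
v -3.822 0.505 -4.726
v -2.895 -0.399 -3.609
v -3.489 0.559 -4.957
v -2.562 -0.344 -3.841
v 4.252 1.774 0.402
v 4.665 1.755 0.765
v 3.521 0.467 2
v 3.108 0.486 1.638
v 4.553 1.924 0.837
v 3.41 0.635 2.073
v 4.396 2.069 0.844
v 3.252 0.781 2.079
v 4.217 2.17 0.783
v 3.073 0.882 2.018
v 4.043 2.211 0.664
v 2.899 0.922 1.899
v 3.9 2.185 0.505
v 2.757 0.896 1.74
v 3.812 2.096 0.331
v 2.668 0.808 1.566
v 3.79 1.959 0.167
v 2.646 0.67 1.403
v 3.839 1.793 0.04
v 2.695 0.505 1.275
v 3.95 1.625 -0.033
v 2.807 0.336 1.203
v 4.108 1.479 -0.039
v 2.964 0.191 1.196
v 4.287 1.378 0.022
v 3.143 0.09 1.257
v 4.461 1.338 0.141
v 3.317 0.049 1.376
v 4.603 1.364 0.3
v 3.46 0.075 1.535
v 4.692 1.452 0.474
v 3.548 0.164 1.709
v 4.714 1.59 0.637
v 3.57 0.301 1.873
f 2 4 1
f 5 2 1
f 1 4 3
f 3 5 1
f 2 8 4
f 6 2 5
f 6 8 2
f 4 8 3
f 7 5 3
f 3 8 7
f 7 6 5
f 8 6 7
f 10 9 13
f 10 13 11
f 11 13 14
f 11 14 12
f 13 9 15
f 13 15 14
f 14 15 16
f 14 16 12
f 15 9 17
f 15 17 16
f 16 17 18
f 16 18 12
f 17 9 19
f 17 19 18
f 18 19 20
f 18 20 12
f 19 9 21
f 19 21 20
f 20 21 22
f 20 22 12
f 21 9 23
f 21 23 22
f 22 23 24
f 22 24 12
f 23 9 25
f 23 25 24
f 24 25 26
f 24 26 12
f 25 9 27
f 25 27 26
f 26 27 28
f 26 28 12
f 27 9 29
f 27 29 28
f 28 29 30
f 28 30 12
f 29 9 31
f 29 31 30
f 30 31 32
f 30 32 12
f 31 9 33
f 31 33 32
f 32 33 34
f 32 34 12
f 33 9 10
f 33 10 34
f 34 10 11
f 34 11 12
f 36 35 39
f 36 39 37
f 37 39 40
f 37 40 38
f 39 35 41
f 39 41 40
f 40 41 42
f 40 42 38
f 41 35 43
f 41 43 42
f 42 43 44
f 42 44 38
f 43 35 45
f 43 45 44
f 44 45 46
f 44 46 38
f 45 35 47
f 45 47 46
f 46 47 48
f 46 48 38
f 47 35 49
f 47 49 48
f 48 49 50
f 48 50 38
f 49 35 51
f 49 51 50
f 50 51 52
f 50 52 38
f 51 35 53
f 51 53 52
f 52 53 54
f 52 54 38
f 53 35 55
f 53 55 54
f 54 55 56
f 54 56 38
f 55 35 57
f 55 57 56
f 56 57 58
f 56 58 38
f 57 35 59
f 57 59 58
f 58 59 60
f 58 60 38
f 59 35 61
f 59 61 60
f 60 61 62
f 60 62 38
f 61 35 63
f 61 63 62
f 62 63 64
f 62 64 38
f 63 35 65
f 63 65 64
f 64 65 66
f 64 66 38
f 65 35 67
f 65 67 66
f 66 67 68
f 66 68 38
f 67 35 36
f 67 36 68
f 68 36 37
f 68 37 38



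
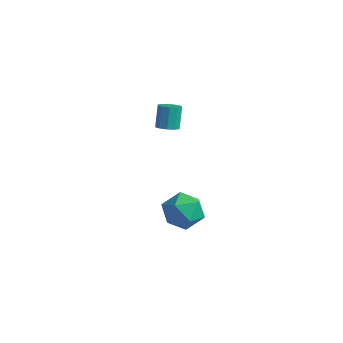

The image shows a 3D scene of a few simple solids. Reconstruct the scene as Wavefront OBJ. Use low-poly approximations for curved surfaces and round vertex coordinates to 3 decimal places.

v -0.062 -3.602 1.586
v 0.476 -3.712 1.774
v 0.2 -3.208 2.861
v -0.338 -3.098 2.674
v 0.475 -3.387 1.623
v 0.199 -2.883 2.711
v 0.27 -3.144 1.458
v -0.006 -2.64 2.546
v -0.063 -3.075 1.342
v -0.339 -2.572 2.43
v -0.395 -3.208 1.32
v -0.671 -2.705 2.407
v -0.6 -3.492 1.399
v -0.876 -2.988 2.486
v -0.599 -3.817 1.549
v -0.875 -3.313 2.637
v -0.394 -4.06 1.714
v -0.67 -3.556 2.802
v -0.061 -4.128 1.83
v -0.337 -3.625 2.918
v 0.271 -3.995 1.853
v -0.005 -3.492 2.94
v 0.992 -2.596 -3.641
v 1.575 -3.368 -3.067
v 0.245 -3.912 -4.653
v 0.828 -4.684 -4.079
v -0.004 -4.119 -3.575
v 0.458 -3.306 -2.95
v 1.362 -3.974 -4.77
v 1.824 -3.161 -4.145
v 1.804 -4.22 -3.765
v 0.96 -4.309 -3.027
v 0.86 -2.971 -4.693
v 0.016 -3.06 -3.955
f 2 1 5
f 2 5 3
f 3 5 6
f 3 6 4
f 5 1 7
f 5 7 6
f 6 7 8
f 6 8 4
f 7 1 9
f 7 9 8
f 8 9 10
f 8 10 4
f 9 1 11
f 9 11 10
f 10 11 12
f 10 12 4
f 11 1 13
f 11 13 12
f 12 13 14
f 12 14 4
f 13 1 15
f 13 15 14
f 14 15 16
f 14 16 4
f 15 1 17
f 15 17 16
f 16 17 18
f 16 18 4
f 17 1 19
f 17 19 18
f 18 19 20
f 18 20 4
f 19 1 21
f 19 21 20
f 20 21 22
f 20 22 4
f 21 1 2
f 21 2 22
f 22 2 3
f 22 3 4
f 23 34 28
f 23 28 24
f 23 24 30
f 23 30 33
f 23 33 34
f 24 28 32
f 28 34 27
f 34 33 25
f 33 30 29
f 30 24 31
f 26 32 27
f 26 27 25
f 26 25 29
f 26 29 31
f 26 31 32
f 27 32 28
f 25 27 34
f 29 25 33
f 31 29 30
f 32 31 24



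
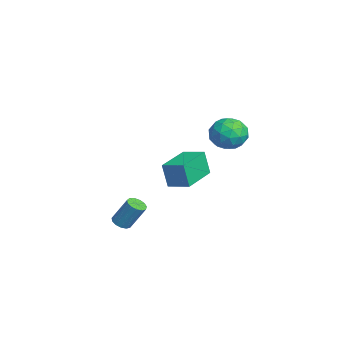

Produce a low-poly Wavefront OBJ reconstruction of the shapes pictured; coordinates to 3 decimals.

v 1.556 2.792 2.188
v 2.342 2.311 1.974
v 1.298 1.849 3.366
v 2.084 1.368 3.152
v 2.147 2.249 3.491
v 2.306 2.832 2.763
v 1.334 1.328 2.577
v 1.493 1.911 1.849
v 2.204 1.406 2.214
v 2.707 1.975 2.779
v 0.933 2.185 2.561
v 1.436 2.754 3.126
v 1.971 2.634 1.977
v 1.669 1.526 3.363
v 1.706 2.044 3.562
v 2.168 1.76 3.436
v 1.95 2.941 2.441
v 2.412 2.657 2.315
v 2.298 2.621 3.207
v 1.228 1.503 3.025
v 1.69 1.219 2.899
v 1.472 2.4 1.904
v 1.934 2.116 1.778
v 1.342 1.539 2.133
v 2.353 1.819 1.993
v 2.201 1.265 2.686
v 1.76 1.242 2.348
v 1.854 1.584 1.919
v 2.648 2.154 2.325
v 2.497 1.599 3.018
v 2.534 2.117 3.217
v 2.627 2.46 2.789
v 2.567 1.622 2.467
v 1.143 2.561 2.322
v 0.992 2.006 3.015
v 1.013 1.7 2.551
v 1.106 2.043 2.123
v 1.439 2.895 2.654
v 1.287 2.341 3.347
v 1.786 2.576 3.421
v 1.88 2.918 2.992
v 1.073 2.538 2.873
v -3.141 0.984 -1.958
v -3.273 0.727 -0.639
v -2.48 1.893 -1.715
v -2.612 1.636 -0.396
v -1.468 -0.216 -2.024
v -1.6 -0.473 -0.705
v -0.807 0.693 -1.781
v -0.939 0.436 -0.462
v -0.528 -2.466 -3.766
v -0.305 -2.087 -4.024
v 0.011 -1.394 -2.732
v -0.212 -1.774 -2.474
v -0.582 -2.014 -3.995
v -0.266 -1.321 -2.703
v -0.841 -2.085 -3.894
v -0.525 -1.392 -2.602
v -1.001 -2.277 -3.752
v -0.685 -1.584 -2.46
v -1.011 -2.529 -3.615
v -0.695 -1.836 -2.322
v -0.867 -2.761 -3.525
v -0.551 -2.068 -2.233
v -0.616 -2.9 -3.512
v -0.3 -2.207 -2.22
v -0.337 -2.901 -3.58
v -0.021 -2.208 -2.288
v -0.118 -2.764 -3.707
v 0.198 -2.071 -2.414
v -0.03 -2.533 -3.853
v 0.286 -1.84 -2.56
v -0.1 -2.28 -3.971
v 0.217 -1.588 -2.678
f 1 38 17
f 38 12 41
f 17 41 6
f 38 41 17
f 1 17 13
f 17 6 18
f 13 18 2
f 17 18 13
f 1 13 22
f 13 2 23
f 22 23 8
f 13 23 22
f 1 22 34
f 22 8 37
f 34 37 11
f 22 37 34
f 1 34 38
f 34 11 42
f 38 42 12
f 34 42 38
f 2 18 29
f 18 6 32
f 29 32 10
f 18 32 29
f 6 41 19
f 41 12 40
f 19 40 5
f 41 40 19
f 12 42 39
f 42 11 35
f 39 35 3
f 42 35 39
f 11 37 36
f 37 8 24
f 36 24 7
f 37 24 36
f 8 23 28
f 23 2 25
f 28 25 9
f 23 25 28
f 4 30 16
f 30 10 31
f 16 31 5
f 30 31 16
f 4 16 14
f 16 5 15
f 14 15 3
f 16 15 14
f 4 14 21
f 14 3 20
f 21 20 7
f 14 20 21
f 4 21 26
f 21 7 27
f 26 27 9
f 21 27 26
f 4 26 30
f 26 9 33
f 30 33 10
f 26 33 30
f 5 31 19
f 31 10 32
f 19 32 6
f 31 32 19
f 3 15 39
f 15 5 40
f 39 40 12
f 15 40 39
f 7 20 36
f 20 3 35
f 36 35 11
f 20 35 36
f 9 27 28
f 27 7 24
f 28 24 8
f 27 24 28
f 10 33 29
f 33 9 25
f 29 25 2
f 33 25 29
f 44 46 43
f 47 44 43
f 43 46 45
f 45 47 43
f 44 50 46
f 48 44 47
f 48 50 44
f 46 50 45
f 49 47 45
f 45 50 49
f 49 48 47
f 50 48 49
f 52 51 55
f 52 55 53
f 53 55 56
f 53 56 54
f 55 51 57
f 55 57 56
f 56 57 58
f 56 58 54
f 57 51 59
f 57 59 58
f 58 59 60
f 58 60 54
f 59 51 61
f 59 61 60
f 60 61 62
f 60 62 54
f 61 51 63
f 61 63 62
f 62 63 64
f 62 64 54
f 63 51 65
f 63 65 64
f 64 65 66
f 64 66 54
f 65 51 67
f 65 67 66
f 66 67 68
f 66 68 54
f 67 51 69
f 67 69 68
f 68 69 70
f 68 70 54
f 69 51 71
f 69 71 70
f 70 71 72
f 70 72 54
f 71 51 73
f 71 73 72
f 72 73 74
f 72 74 54
f 73 51 52
f 73 52 74
f 74 52 53
f 74 53 54



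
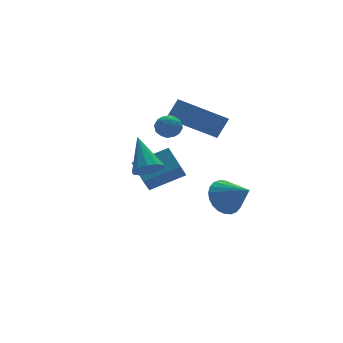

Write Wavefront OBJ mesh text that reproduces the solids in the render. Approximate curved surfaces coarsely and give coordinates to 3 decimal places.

v -2.857 -2.73 1.069
v -2.194 -2.826 1.066
v -2.663 -1.41 2.231
v -2.285 -2.551 0.77
v -2.595 -2.345 0.587
v -3.005 -2.286 0.589
v -3.358 -2.397 0.774
v -3.521 -2.635 1.071
v -3.43 -2.909 1.368
v -3.12 -3.115 1.55
v -2.71 -3.174 1.548
v -2.357 -3.064 1.363
v 0.878 1.82 0.742
v 1.518 1.972 1.649
v 1.167 3.467 0.262
v 1.807 3.619 1.168
v 2.413 1.261 -0.248
v 3.053 1.413 0.658
v 2.702 2.908 -0.729
v 3.342 3.06 0.178
v -0.196 1.808 0.581
v 0.099 2.305 0.835
v 0.701 1.335 0.465
v 0.996 1.832 0.719
v 0.628 1.466 1.078
v 0.074 1.759 1.15
v 0.726 1.881 0.15
v 0.172 2.174 0.222
v 0.669 2.35 0.569
v 0.608 2.093 1.142
v 0.192 1.547 0.158
v 0.131 1.29 0.731
v -0.127 2.098 0.718
v 0.927 1.542 0.582
v 0.711 1.327 0.793
v 0.884 1.619 0.942
v -0.142 1.777 0.903
v 0.031 2.069 1.053
v 0.342 1.576 1.195
v 0.769 1.571 0.247
v 0.942 1.863 0.397
v -0.084 2.021 0.358
v 0.089 2.313 0.507
v 0.458 2.064 0.105
v 0.381 2.417 0.711
v 0.908 2.139 0.643
v 0.75 2.168 0.309
v 0.424 2.34 0.351
v 0.345 2.266 1.048
v 0.873 1.988 0.979
v 0.656 1.773 1.19
v 0.33 1.945 1.233
v 0.68 2.292 0.891
v -0.073 1.652 0.321
v 0.455 1.374 0.252
v 0.47 1.695 0.067
v 0.144 1.867 0.11
v -0.108 1.501 0.657
v 0.419 1.223 0.589
v 0.376 1.3 0.949
v 0.05 1.472 0.991
v 0.12 1.348 0.409
v -0.647 -1.218 -0.03
v -0.624 -0.136 0.534
v -2.13 -0.838 -0.699
v -2.107 0.243 -0.135
v -0.173 -0.803 -0.845
v -0.15 0.278 -0.281
v -1.656 -0.424 -1.514
v -1.633 0.658 -0.95
v 2.186 0.131 -3.224
v 2.837 0.682 -2.853
v 2.674 -1.031 -2.356
v 2.56 0.736 -2.625
v 2.226 0.698 -2.488
v 1.886 0.574 -2.463
v 1.592 0.382 -2.554
v 1.388 0.152 -2.747
v 1.305 -0.081 -3.012
v 1.357 -0.282 -3.31
v 1.535 -0.42 -3.595
v 1.811 -0.474 -3.823
v 2.145 -0.436 -3.96
v 2.485 -0.312 -3.985
v 2.78 -0.12 -3.894
v 2.984 0.11 -3.701
v 3.066 0.343 -3.436
v 3.015 0.544 -3.138
f 2 1 4
f 2 4 3
f 4 1 5
f 4 5 3
f 5 1 6
f 5 6 3
f 6 1 7
f 6 7 3
f 7 1 8
f 7 8 3
f 8 1 9
f 8 9 3
f 9 1 10
f 9 10 3
f 10 1 11
f 10 11 3
f 11 1 12
f 11 12 3
f 12 1 2
f 12 2 3
f 14 16 13
f 17 14 13
f 13 16 15
f 15 17 13
f 14 20 16
f 18 14 17
f 18 20 14
f 16 20 15
f 19 17 15
f 15 20 19
f 19 18 17
f 20 18 19
f 21 58 37
f 58 32 61
f 37 61 26
f 58 61 37
f 21 37 33
f 37 26 38
f 33 38 22
f 37 38 33
f 21 33 42
f 33 22 43
f 42 43 28
f 33 43 42
f 21 42 54
f 42 28 57
f 54 57 31
f 42 57 54
f 21 54 58
f 54 31 62
f 58 62 32
f 54 62 58
f 22 38 49
f 38 26 52
f 49 52 30
f 38 52 49
f 26 61 39
f 61 32 60
f 39 60 25
f 61 60 39
f 32 62 59
f 62 31 55
f 59 55 23
f 62 55 59
f 31 57 56
f 57 28 44
f 56 44 27
f 57 44 56
f 28 43 48
f 43 22 45
f 48 45 29
f 43 45 48
f 24 50 36
f 50 30 51
f 36 51 25
f 50 51 36
f 24 36 34
f 36 25 35
f 34 35 23
f 36 35 34
f 24 34 41
f 34 23 40
f 41 40 27
f 34 40 41
f 24 41 46
f 41 27 47
f 46 47 29
f 41 47 46
f 24 46 50
f 46 29 53
f 50 53 30
f 46 53 50
f 25 51 39
f 51 30 52
f 39 52 26
f 51 52 39
f 23 35 59
f 35 25 60
f 59 60 32
f 35 60 59
f 27 40 56
f 40 23 55
f 56 55 31
f 40 55 56
f 29 47 48
f 47 27 44
f 48 44 28
f 47 44 48
f 30 53 49
f 53 29 45
f 49 45 22
f 53 45 49
f 64 66 63
f 67 64 63
f 63 66 65
f 65 67 63
f 64 70 66
f 68 64 67
f 68 70 64
f 66 70 65
f 69 67 65
f 65 70 69
f 69 68 67
f 70 68 69
f 72 71 74
f 72 74 73
f 74 71 75
f 74 75 73
f 75 71 76
f 75 76 73
f 76 71 77
f 76 77 73
f 77 71 78
f 77 78 73
f 78 71 79
f 78 79 73
f 79 71 80
f 79 80 73
f 80 71 81
f 80 81 73
f 81 71 82
f 81 82 73
f 82 71 83
f 82 83 73
f 83 71 84
f 83 84 73
f 84 71 85
f 84 85 73
f 85 71 86
f 85 86 73
f 86 71 87
f 86 87 73
f 87 71 88
f 87 88 73
f 88 71 72
f 88 72 73



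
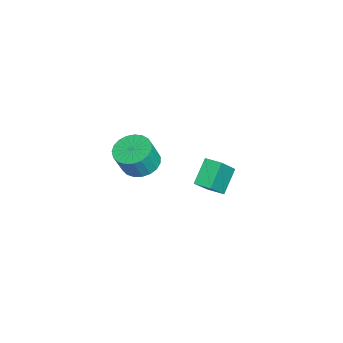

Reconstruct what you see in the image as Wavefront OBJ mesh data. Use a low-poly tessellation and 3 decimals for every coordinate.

v 3.502 -0.556 2.187
v 4.375 -0.056 2.019
v 4.871 -0.464 3.386
v 3.998 -0.964 3.553
v 4.134 0.245 2.196
v 4.63 -0.164 3.563
v 3.784 0.407 2.372
v 4.28 -0.001 3.739
v 3.385 0.402 2.515
v 3.88 -0.006 3.882
v 3.006 0.232 2.602
v 3.502 -0.176 3.969
v 2.713 -0.074 2.617
v 3.209 -0.482 3.984
v 2.556 -0.464 2.557
v 3.052 -0.872 3.924
v 2.563 -0.869 2.434
v 3.059 -1.277 3.8
v 2.733 -1.221 2.267
v 3.229 -1.629 3.634
v 3.035 -1.457 2.087
v 3.531 -1.865 3.454
v 3.418 -1.538 1.924
v 3.914 -1.946 3.291
v 3.816 -1.449 1.806
v 4.312 -1.857 3.173
v 4.159 -1.205 1.754
v 4.655 -1.613 3.121
v 4.389 -0.85 1.777
v 4.885 -1.258 3.144
v 4.465 -0.443 1.871
v 4.961 -0.851 3.238
v -2.244 2.643 -4.541
v -3.346 3.2 -3.344
v -1.793 3.524 -4.536
v -2.895 4.082 -3.339
v -0.885 1.938 -2.961
v -1.987 2.496 -1.764
v -0.434 2.82 -2.956
v -1.536 3.377 -1.759
f 2 1 5
f 2 5 3
f 3 5 6
f 3 6 4
f 5 1 7
f 5 7 6
f 6 7 8
f 6 8 4
f 7 1 9
f 7 9 8
f 8 9 10
f 8 10 4
f 9 1 11
f 9 11 10
f 10 11 12
f 10 12 4
f 11 1 13
f 11 13 12
f 12 13 14
f 12 14 4
f 13 1 15
f 13 15 14
f 14 15 16
f 14 16 4
f 15 1 17
f 15 17 16
f 16 17 18
f 16 18 4
f 17 1 19
f 17 19 18
f 18 19 20
f 18 20 4
f 19 1 21
f 19 21 20
f 20 21 22
f 20 22 4
f 21 1 23
f 21 23 22
f 22 23 24
f 22 24 4
f 23 1 25
f 23 25 24
f 24 25 26
f 24 26 4
f 25 1 27
f 25 27 26
f 26 27 28
f 26 28 4
f 27 1 29
f 27 29 28
f 28 29 30
f 28 30 4
f 29 1 31
f 29 31 30
f 30 31 32
f 30 32 4
f 31 1 2
f 31 2 32
f 32 2 3
f 32 3 4
f 34 36 33
f 37 34 33
f 33 36 35
f 35 37 33
f 34 40 36
f 38 34 37
f 38 40 34
f 36 40 35
f 39 37 35
f 35 40 39
f 39 38 37
f 40 38 39



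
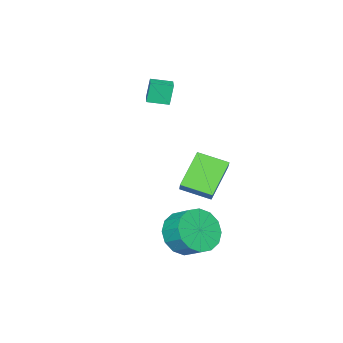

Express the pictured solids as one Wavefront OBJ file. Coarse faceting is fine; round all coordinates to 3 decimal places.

v 2.537 0.619 -4.241
v 3.632 0.523 -4.259
v 3.719 1.405 -3.678
v 2.623 1.501 -3.659
v 3.504 0.838 -4.717
v 3.591 1.72 -4.135
v 3.116 1.093 -5.046
v 3.203 1.975 -4.465
v 2.573 1.222 -5.16
v 2.66 2.104 -4.579
v 2.021 1.189 -5.028
v 2.108 2.071 -4.446
v 1.606 1.003 -4.684
v 1.693 1.885 -4.103
v 1.441 0.715 -4.222
v 1.528 1.597 -3.641
v 1.569 0.4 -3.765
v 1.656 1.282 -3.183
v 1.957 0.145 -3.435
v 2.044 1.027 -2.854
v 2.5 0.016 -3.321
v 2.587 0.898 -2.74
v 3.052 0.049 -3.454
v 3.139 0.931 -2.872
v 3.467 0.235 -3.797
v 3.554 1.117 -3.216
v -1.18 -4.293 0.546
v -1.435 -4.271 1.574
v -1.785 -3.528 0.379
v -2.041 -3.505 1.407
v -0.539 -3.755 0.693
v -0.795 -3.732 1.721
v -1.145 -2.989 0.526
v -1.4 -2.967 1.554
v -1.238 -1.636 -2.224
v -0.563 -1.074 -1.451
v -1.792 -0.378 -2.654
v -1.116 0.184 -1.881
v 0.116 -1.484 -3.519
v 0.792 -0.922 -2.746
v -0.437 -0.226 -3.949
v 0.238 0.336 -3.176
f 2 1 5
f 2 5 3
f 3 5 6
f 3 6 4
f 5 1 7
f 5 7 6
f 6 7 8
f 6 8 4
f 7 1 9
f 7 9 8
f 8 9 10
f 8 10 4
f 9 1 11
f 9 11 10
f 10 11 12
f 10 12 4
f 11 1 13
f 11 13 12
f 12 13 14
f 12 14 4
f 13 1 15
f 13 15 14
f 14 15 16
f 14 16 4
f 15 1 17
f 15 17 16
f 16 17 18
f 16 18 4
f 17 1 19
f 17 19 18
f 18 19 20
f 18 20 4
f 19 1 21
f 19 21 20
f 20 21 22
f 20 22 4
f 21 1 23
f 21 23 22
f 22 23 24
f 22 24 4
f 23 1 25
f 23 25 24
f 24 25 26
f 24 26 4
f 25 1 2
f 25 2 26
f 26 2 3
f 26 3 4
f 28 30 27
f 31 28 27
f 27 30 29
f 29 31 27
f 28 34 30
f 32 28 31
f 32 34 28
f 30 34 29
f 33 31 29
f 29 34 33
f 33 32 31
f 34 32 33
f 36 38 35
f 39 36 35
f 35 38 37
f 37 39 35
f 36 42 38
f 40 36 39
f 40 42 36
f 38 42 37
f 41 39 37
f 37 42 41
f 41 40 39
f 42 40 41



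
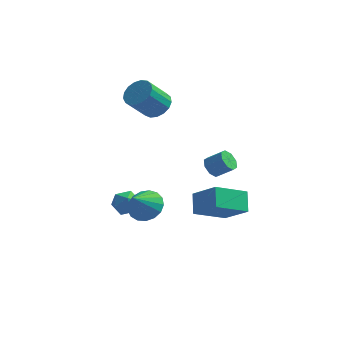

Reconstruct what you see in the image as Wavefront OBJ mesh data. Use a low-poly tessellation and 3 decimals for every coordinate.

v -0.874 -2.65 -0.162
v 0.089 -3.038 -0.216
v -1.226 -3.69 1.042
v 0.128 -2.668 0.115
v -0.063 -2.294 0.382
v -0.439 -2.001 0.525
v -0.915 -1.857 0.51
v -1.382 -1.895 0.342
v -1.733 -2.105 0.058
v -1.886 -2.44 -0.277
v -1.808 -2.823 -0.585
v -1.516 -3.167 -0.796
v -1.077 -3.391 -0.862
v -0.591 -3.446 -0.768
v -0.17 -3.319 -0.535
v 2.317 -1.313 2.585
v 2.722 -1.23 2.046
v 3.629 -1.183 2.735
v 3.223 -1.267 3.275
v 2.552 -0.777 2.239
v 3.459 -0.731 2.929
v 2.244 -0.639 2.635
v 3.151 -0.593 3.325
v 1.979 -0.895 3.002
v 2.886 -0.849 3.691
v 1.911 -1.397 3.125
v 2.818 -1.35 3.814
v 2.081 -1.849 2.931
v 2.988 -1.803 3.621
v 2.389 -1.987 2.535
v 3.296 -1.941 3.225
v 2.654 -1.731 2.169
v 3.561 -1.685 2.858
v -2.614 -1.516 -0.394
v -1.987 -1.713 0.164
v -2.253 -2.607 -1.184
v -1.626 -2.804 -0.626
v -2.452 -2.902 -0.399
v -2.675 -2.227 0.09
v -1.565 -2.093 -1.11
v -1.788 -1.418 -0.621
v -1.339 -2.069 -0.278
v -1.887 -2.569 0.161
v -2.353 -1.751 -1.181
v -2.901 -2.251 -0.742
v 2.177 1.971 -3.596
v 0.752 0.637 -2.646
v 1.848 2.964 -2.696
v 0.423 1.63 -1.746
v 3.637 1.31 -2.334
v 2.212 -0.024 -1.384
v 3.308 2.303 -1.434
v 1.883 0.969 -0.484
v -2.486 4.476 3.157
v -1.865 3.744 3.019
v -2.672 2.792 4.425
v -3.294 3.524 4.563
v -1.649 4.016 3.327
v -2.457 3.065 4.733
v -1.625 4.393 3.596
v -2.433 3.442 5.002
v -1.798 4.79 3.764
v -2.606 3.839 5.171
v -2.129 5.114 3.794
v -2.937 4.163 5.2
v -2.542 5.292 3.677
v -3.349 4.341 5.084
v -2.942 5.283 3.442
v -3.749 4.332 4.848
v -3.237 5.089 3.141
v -4.045 4.138 4.547
v -3.361 4.755 2.843
v -4.168 3.804 4.25
v -3.284 4.356 2.618
v -4.091 3.405 4.024
v -3.024 3.985 2.516
v -3.832 3.034 3.922
v -2.641 3.726 2.561
v -3.449 2.775 3.967
v -2.223 3.639 2.742
v -3.031 2.688 4.149
f 2 1 4
f 2 4 3
f 4 1 5
f 4 5 3
f 5 1 6
f 5 6 3
f 6 1 7
f 6 7 3
f 7 1 8
f 7 8 3
f 8 1 9
f 8 9 3
f 9 1 10
f 9 10 3
f 10 1 11
f 10 11 3
f 11 1 12
f 11 12 3
f 12 1 13
f 12 13 3
f 13 1 14
f 13 14 3
f 14 1 15
f 14 15 3
f 15 1 2
f 15 2 3
f 17 16 20
f 17 20 18
f 18 20 21
f 18 21 19
f 20 16 22
f 20 22 21
f 21 22 23
f 21 23 19
f 22 16 24
f 22 24 23
f 23 24 25
f 23 25 19
f 24 16 26
f 24 26 25
f 25 26 27
f 25 27 19
f 26 16 28
f 26 28 27
f 27 28 29
f 27 29 19
f 28 16 30
f 28 30 29
f 29 30 31
f 29 31 19
f 30 16 32
f 30 32 31
f 31 32 33
f 31 33 19
f 32 16 17
f 32 17 33
f 33 17 18
f 33 18 19
f 34 45 39
f 34 39 35
f 34 35 41
f 34 41 44
f 34 44 45
f 35 39 43
f 39 45 38
f 45 44 36
f 44 41 40
f 41 35 42
f 37 43 38
f 37 38 36
f 37 36 40
f 37 40 42
f 37 42 43
f 38 43 39
f 36 38 45
f 40 36 44
f 42 40 41
f 43 42 35
f 47 49 46
f 50 47 46
f 46 49 48
f 48 50 46
f 47 53 49
f 51 47 50
f 51 53 47
f 49 53 48
f 52 50 48
f 48 53 52
f 52 51 50
f 53 51 52
f 55 54 58
f 55 58 56
f 56 58 59
f 56 59 57
f 58 54 60
f 58 60 59
f 59 60 61
f 59 61 57
f 60 54 62
f 60 62 61
f 61 62 63
f 61 63 57
f 62 54 64
f 62 64 63
f 63 64 65
f 63 65 57
f 64 54 66
f 64 66 65
f 65 66 67
f 65 67 57
f 66 54 68
f 66 68 67
f 67 68 69
f 67 69 57
f 68 54 70
f 68 70 69
f 69 70 71
f 69 71 57
f 70 54 72
f 70 72 71
f 71 72 73
f 71 73 57
f 72 54 74
f 72 74 73
f 73 74 75
f 73 75 57
f 74 54 76
f 74 76 75
f 75 76 77
f 75 77 57
f 76 54 78
f 76 78 77
f 77 78 79
f 77 79 57
f 78 54 80
f 78 80 79
f 79 80 81
f 79 81 57
f 80 54 55
f 80 55 81
f 81 55 56
f 81 56 57



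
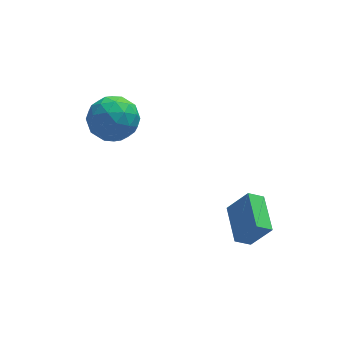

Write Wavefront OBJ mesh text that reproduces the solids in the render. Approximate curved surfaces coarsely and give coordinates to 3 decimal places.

v 3.427 -2.31 -0.185
v 2.716 -2.388 0.309
v 3.453 -0.469 0.141
v 2.741 -0.547 0.636
v 4.279 -2.533 1.004
v 3.567 -2.611 1.499
v 4.304 -0.692 1.331
v 3.593 -0.77 1.825
v -2.441 4.01 3.869
v -1.49 4.289 3.14
v -1.49 2.371 4.48
v -0.539 2.65 3.751
v -0.78 3.341 4.74
v -1.368 4.354 4.362
v -1.612 2.306 3.258
v -2.2 3.319 2.88
v -0.978 3.236 2.762
v -0.464 3.876 3.679
v -2.516 2.784 3.941
v -2.002 3.424 4.858
v -2.049 4.293 3.451
v -0.931 2.367 4.169
v -1.073 2.773 4.751
v -0.514 2.937 4.322
v -1.977 4.331 4.169
v -1.418 4.496 3.741
v -1.001 3.939 4.681
v -1.562 2.164 3.879
v -1.003 2.329 3.451
v -2.466 3.723 3.298
v -1.907 3.887 2.869
v -1.979 2.721 2.939
v -1.189 3.839 2.8
v -0.63 2.875 3.16
v -1.261 2.673 2.869
v -1.606 3.268 2.647
v -0.887 4.215 3.339
v -0.328 3.252 3.698
v -0.47 3.658 4.28
v -0.815 4.253 4.057
v -0.586 3.596 3.117
v -2.652 3.408 3.922
v -2.093 2.445 4.281
v -2.165 2.407 3.563
v -2.51 3.002 3.34
v -2.35 3.785 4.46
v -1.791 2.821 4.82
v -1.374 3.392 4.973
v -1.719 3.987 4.751
v -2.394 3.064 4.503
f 2 4 1
f 5 2 1
f 1 4 3
f 3 5 1
f 2 8 4
f 6 2 5
f 6 8 2
f 4 8 3
f 7 5 3
f 3 8 7
f 7 6 5
f 8 6 7
f 9 46 25
f 46 20 49
f 25 49 14
f 46 49 25
f 9 25 21
f 25 14 26
f 21 26 10
f 25 26 21
f 9 21 30
f 21 10 31
f 30 31 16
f 21 31 30
f 9 30 42
f 30 16 45
f 42 45 19
f 30 45 42
f 9 42 46
f 42 19 50
f 46 50 20
f 42 50 46
f 10 26 37
f 26 14 40
f 37 40 18
f 26 40 37
f 14 49 27
f 49 20 48
f 27 48 13
f 49 48 27
f 20 50 47
f 50 19 43
f 47 43 11
f 50 43 47
f 19 45 44
f 45 16 32
f 44 32 15
f 45 32 44
f 16 31 36
f 31 10 33
f 36 33 17
f 31 33 36
f 12 38 24
f 38 18 39
f 24 39 13
f 38 39 24
f 12 24 22
f 24 13 23
f 22 23 11
f 24 23 22
f 12 22 29
f 22 11 28
f 29 28 15
f 22 28 29
f 12 29 34
f 29 15 35
f 34 35 17
f 29 35 34
f 12 34 38
f 34 17 41
f 38 41 18
f 34 41 38
f 13 39 27
f 39 18 40
f 27 40 14
f 39 40 27
f 11 23 47
f 23 13 48
f 47 48 20
f 23 48 47
f 15 28 44
f 28 11 43
f 44 43 19
f 28 43 44
f 17 35 36
f 35 15 32
f 36 32 16
f 35 32 36
f 18 41 37
f 41 17 33
f 37 33 10
f 41 33 37



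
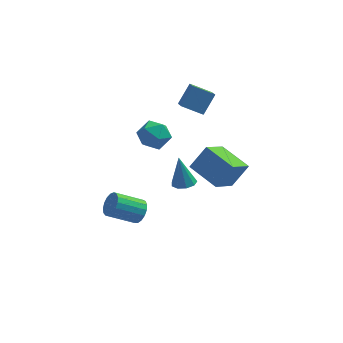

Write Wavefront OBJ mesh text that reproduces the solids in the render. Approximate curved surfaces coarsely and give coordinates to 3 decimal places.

v 1.767 3.526 2.15
v 1.94 2.729 2.596
v 0.525 3.626 2.812
v 0.699 2.829 3.258
v 2.421 4.291 3.262
v 2.595 3.494 3.708
v 1.18 4.391 3.924
v 1.353 3.594 4.37
v 0.846 -2.269 1.044
v 1.382 -1.804 1.038
v 0.554 -1.911 2.876
v 0.966 -1.579 0.928
v 0.494 -1.677 0.872
v 0.186 -2.052 0.896
v 0.187 -2.529 0.99
v 0.496 -2.884 1.108
v 0.969 -2.952 1.197
v 1.384 -2.7 1.214
v 1.547 -2.247 1.151
v -1.645 0.626 -4.23
v -1.215 0.552 -3.548
v -2.825 0.241 -2.567
v -3.255 0.314 -3.25
v -1.299 0.93 -3.564
v -2.908 0.619 -2.584
v -1.461 1.239 -3.734
v -3.071 0.927 -2.753
v -1.666 1.407 -4.017
v -3.276 1.095 -3.036
v -1.866 1.396 -4.349
v -3.476 1.085 -3.368
v -2.016 1.209 -4.653
v -3.625 0.897 -3.673
v -2.08 0.888 -4.861
v -3.69 0.576 -3.881
v -2.045 0.507 -4.924
v -3.655 0.196 -3.944
v -1.919 0.153 -4.829
v -3.528 -0.158 -3.848
v -1.729 -0.092 -4.596
v -3.339 -0.403 -3.615
v -1.521 -0.173 -4.279
v -3.13 -0.484 -3.299
v -1.341 -0.071 -3.951
v -2.95 -0.382 -2.971
v -1.23 0.19 -3.687
v -2.84 -0.121 -2.707
v -1.802 2.469 1.235
v -1.065 3.127 0.817
v -0.555 1.333 1.643
v 0.182 1.991 1.225
v -0.329 2.262 2.129
v -1.099 2.964 1.877
v -0.521 1.496 0.583
v -1.291 2.198 0.331
v -0.273 2.526 0.415
v -0.154 2.999 1.37
v -1.466 1.461 1.09
v -1.347 1.934 2.045
v 2.62 0.335 -1.71
v 3.561 0.818 -0.378
v 1.164 1.759 -1.197
v 2.104 2.242 0.134
v 3.576 1.738 -2.894
v 4.516 2.221 -1.563
v 2.119 3.162 -2.382
v 3.06 3.645 -1.05
f 2 4 1
f 5 2 1
f 1 4 3
f 3 5 1
f 2 8 4
f 6 2 5
f 6 8 2
f 4 8 3
f 7 5 3
f 3 8 7
f 7 6 5
f 8 6 7
f 10 9 12
f 10 12 11
f 12 9 13
f 12 13 11
f 13 9 14
f 13 14 11
f 14 9 15
f 14 15 11
f 15 9 16
f 15 16 11
f 16 9 17
f 16 17 11
f 17 9 18
f 17 18 11
f 18 9 19
f 18 19 11
f 19 9 10
f 19 10 11
f 21 20 24
f 21 24 22
f 22 24 25
f 22 25 23
f 24 20 26
f 24 26 25
f 25 26 27
f 25 27 23
f 26 20 28
f 26 28 27
f 27 28 29
f 27 29 23
f 28 20 30
f 28 30 29
f 29 30 31
f 29 31 23
f 30 20 32
f 30 32 31
f 31 32 33
f 31 33 23
f 32 20 34
f 32 34 33
f 33 34 35
f 33 35 23
f 34 20 36
f 34 36 35
f 35 36 37
f 35 37 23
f 36 20 38
f 36 38 37
f 37 38 39
f 37 39 23
f 38 20 40
f 38 40 39
f 39 40 41
f 39 41 23
f 40 20 42
f 40 42 41
f 41 42 43
f 41 43 23
f 42 20 44
f 42 44 43
f 43 44 45
f 43 45 23
f 44 20 46
f 44 46 45
f 45 46 47
f 45 47 23
f 46 20 21
f 46 21 47
f 47 21 22
f 47 22 23
f 48 59 53
f 48 53 49
f 48 49 55
f 48 55 58
f 48 58 59
f 49 53 57
f 53 59 52
f 59 58 50
f 58 55 54
f 55 49 56
f 51 57 52
f 51 52 50
f 51 50 54
f 51 54 56
f 51 56 57
f 52 57 53
f 50 52 59
f 54 50 58
f 56 54 55
f 57 56 49
f 61 63 60
f 64 61 60
f 60 63 62
f 62 64 60
f 61 67 63
f 65 61 64
f 65 67 61
f 63 67 62
f 66 64 62
f 62 67 66
f 66 65 64
f 67 65 66

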